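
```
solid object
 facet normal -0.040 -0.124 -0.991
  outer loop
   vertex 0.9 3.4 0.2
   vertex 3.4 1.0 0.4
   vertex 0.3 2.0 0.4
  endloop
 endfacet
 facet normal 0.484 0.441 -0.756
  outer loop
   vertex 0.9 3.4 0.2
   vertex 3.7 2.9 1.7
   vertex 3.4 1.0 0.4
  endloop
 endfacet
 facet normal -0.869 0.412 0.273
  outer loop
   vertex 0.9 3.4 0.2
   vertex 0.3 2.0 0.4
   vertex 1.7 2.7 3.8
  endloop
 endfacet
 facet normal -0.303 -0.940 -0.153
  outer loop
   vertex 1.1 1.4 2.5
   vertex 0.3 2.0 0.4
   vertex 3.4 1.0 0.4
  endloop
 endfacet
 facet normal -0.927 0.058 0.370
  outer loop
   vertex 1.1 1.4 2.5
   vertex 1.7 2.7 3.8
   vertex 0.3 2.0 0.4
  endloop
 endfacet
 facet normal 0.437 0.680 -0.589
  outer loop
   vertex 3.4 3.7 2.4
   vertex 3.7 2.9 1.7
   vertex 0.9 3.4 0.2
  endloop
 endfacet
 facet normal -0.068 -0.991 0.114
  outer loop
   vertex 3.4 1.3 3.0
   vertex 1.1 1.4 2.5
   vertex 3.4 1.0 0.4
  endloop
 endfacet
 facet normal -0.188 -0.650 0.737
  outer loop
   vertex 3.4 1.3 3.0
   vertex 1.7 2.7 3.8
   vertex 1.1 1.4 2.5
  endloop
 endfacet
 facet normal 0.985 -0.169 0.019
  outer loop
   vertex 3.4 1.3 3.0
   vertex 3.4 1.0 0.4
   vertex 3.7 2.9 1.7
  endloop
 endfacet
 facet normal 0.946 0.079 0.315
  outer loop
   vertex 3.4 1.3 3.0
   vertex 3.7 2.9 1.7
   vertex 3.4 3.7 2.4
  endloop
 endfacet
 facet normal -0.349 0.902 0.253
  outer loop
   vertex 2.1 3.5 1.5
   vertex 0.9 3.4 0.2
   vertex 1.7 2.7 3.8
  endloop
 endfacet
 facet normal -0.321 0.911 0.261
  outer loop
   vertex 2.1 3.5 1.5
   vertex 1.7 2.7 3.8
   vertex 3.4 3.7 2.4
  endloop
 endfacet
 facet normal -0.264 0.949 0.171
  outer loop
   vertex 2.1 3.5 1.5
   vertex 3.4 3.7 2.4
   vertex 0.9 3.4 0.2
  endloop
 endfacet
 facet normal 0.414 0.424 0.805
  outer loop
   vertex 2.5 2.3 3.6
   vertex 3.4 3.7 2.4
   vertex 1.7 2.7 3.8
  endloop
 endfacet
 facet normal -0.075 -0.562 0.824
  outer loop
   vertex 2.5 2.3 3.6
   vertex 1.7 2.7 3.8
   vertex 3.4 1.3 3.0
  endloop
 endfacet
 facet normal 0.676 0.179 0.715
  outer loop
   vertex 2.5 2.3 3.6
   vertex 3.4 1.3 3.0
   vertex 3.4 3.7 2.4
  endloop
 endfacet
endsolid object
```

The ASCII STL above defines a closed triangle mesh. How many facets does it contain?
16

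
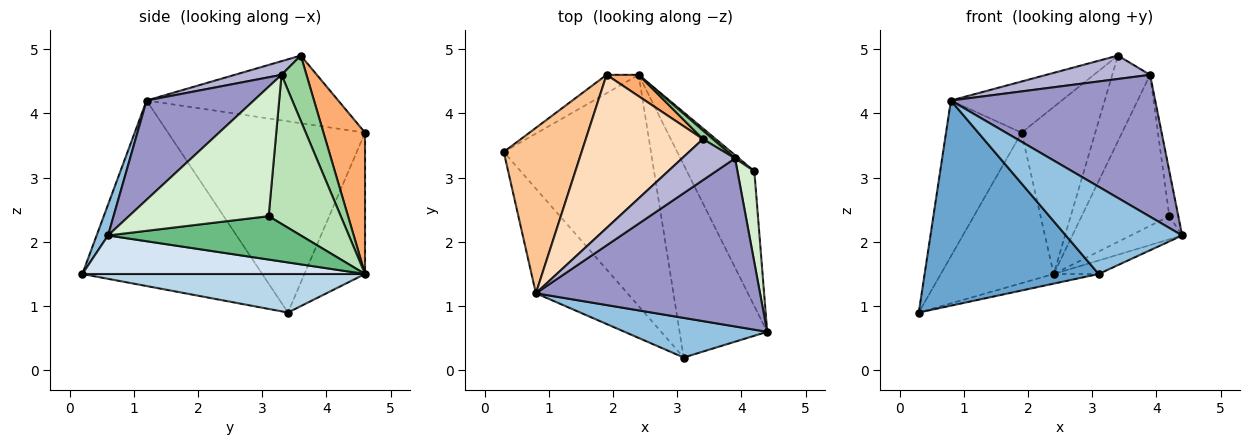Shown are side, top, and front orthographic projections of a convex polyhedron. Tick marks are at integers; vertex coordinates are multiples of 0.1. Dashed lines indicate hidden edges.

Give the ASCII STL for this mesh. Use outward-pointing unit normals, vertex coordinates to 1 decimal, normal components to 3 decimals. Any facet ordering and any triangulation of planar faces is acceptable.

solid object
 facet normal -0.677 -0.655 -0.334
  outer loop
   vertex 0.8 1.2 4.2
   vertex 0.3 3.4 0.9
   vertex 3.1 0.2 1.5
  endloop
 endfacet
 facet normal 0.089 -0.907 0.412
  outer loop
   vertex 0.8 1.2 4.2
   vertex 3.1 0.2 1.5
   vertex 4.4 0.6 2.1
  endloop
 endfacet
 facet normal 0.253 0.040 -0.967
  outer loop
   vertex 2.4 4.6 1.5
   vertex 3.1 0.2 1.5
   vertex 0.3 3.4 0.9
  endloop
 endfacet
 facet normal 0.402 0.064 -0.913
  outer loop
   vertex 2.4 4.6 1.5
   vertex 4.4 0.6 2.1
   vertex 3.1 0.2 1.5
  endloop
 endfacet
 facet normal -0.470 0.876 -0.107
  outer loop
   vertex 1.9 4.6 3.7
   vertex 2.4 4.6 1.5
   vertex 0.3 3.4 0.9
  endloop
 endfacet
 facet normal 0.488 0.866 0.111
  outer loop
   vertex 1.9 4.6 3.7
   vertex 3.4 3.6 4.9
   vertex 2.4 4.6 1.5
  endloop
 endfacet
 facet normal -0.873 0.335 0.355
  outer loop
   vertex 1.9 4.6 3.7
   vertex 0.3 3.4 0.9
   vertex 0.8 1.2 4.2
  endloop
 endfacet
 facet normal -0.480 0.278 0.832
  outer loop
   vertex 1.9 4.6 3.7
   vertex 0.8 1.2 4.2
   vertex 3.4 3.6 4.9
  endloop
 endfacet
 facet normal 0.535 0.143 -0.833
  outer loop
   vertex 4.2 3.1 2.4
   vertex 4.4 0.6 2.1
   vertex 2.4 4.6 1.5
  endloop
 endfacet
 facet normal 0.549 0.832 0.083
  outer loop
   vertex 3.9 3.3 4.6
   vertex 2.4 4.6 1.5
   vertex 3.4 3.6 4.9
  endloop
 endfacet
 facet normal 0.635 0.772 0.016
  outer loop
   vertex 3.9 3.3 4.6
   vertex 4.2 3.1 2.4
   vertex 2.4 4.6 1.5
  endloop
 endfacet
 facet normal 0.990 0.064 0.129
  outer loop
   vertex 3.9 3.3 4.6
   vertex 4.4 0.6 2.1
   vertex 4.2 3.1 2.4
  endloop
 endfacet
 facet normal 0.320 -0.611 0.724
  outer loop
   vertex 3.9 3.3 4.6
   vertex 0.8 1.2 4.2
   vertex 4.4 0.6 2.1
  endloop
 endfacet
 facet normal 0.218 -0.484 0.848
  outer loop
   vertex 3.9 3.3 4.6
   vertex 3.4 3.6 4.9
   vertex 0.8 1.2 4.2
  endloop
 endfacet
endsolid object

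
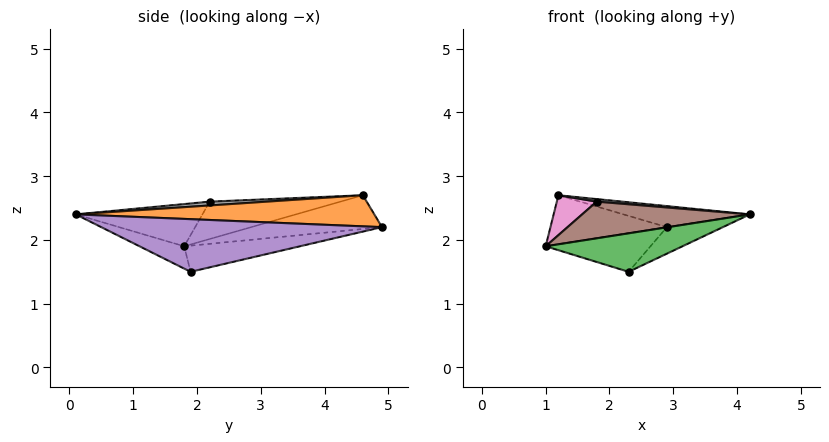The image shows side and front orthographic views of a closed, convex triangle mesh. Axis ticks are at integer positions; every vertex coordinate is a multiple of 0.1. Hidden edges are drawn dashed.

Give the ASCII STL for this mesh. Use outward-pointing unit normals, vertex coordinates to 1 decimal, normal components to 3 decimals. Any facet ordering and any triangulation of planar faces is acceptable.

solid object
 facet normal -0.316 0.281 -0.906
  outer loop
   vertex 1.2 4.6 2.7
   vertex 2.9 4.9 2.2
   vertex 1.0 1.8 1.9
  endloop
 endfacet
 facet normal 0.262 0.111 0.959
  outer loop
   vertex 1.2 4.6 2.7
   vertex 4.2 0.1 2.4
   vertex 2.9 4.9 2.2
  endloop
 endfacet
 facet normal -0.194 -0.595 -0.780
  outer loop
   vertex 2.3 1.9 1.5
   vertex 4.2 0.1 2.4
   vertex 1.0 1.8 1.9
  endloop
 endfacet
 facet normal -0.302 0.273 -0.913
  outer loop
   vertex 2.3 1.9 1.5
   vertex 1.0 1.8 1.9
   vertex 2.9 4.9 2.2
  endloop
 endfacet
 facet normal 0.502 0.100 -0.859
  outer loop
   vertex 2.3 1.9 1.5
   vertex 2.9 4.9 2.2
   vertex 4.2 0.1 2.4
  endloop
 endfacet
 facet normal -0.397 -0.525 0.753
  outer loop
   vertex 1.8 2.2 2.6
   vertex 1.0 1.8 1.9
   vertex 4.2 0.1 2.4
  endloop
 endfacet
 facet normal -0.595 -0.181 0.783
  outer loop
   vertex 1.8 2.2 2.6
   vertex 1.2 4.6 2.7
   vertex 1.0 1.8 1.9
  endloop
 endfacet
 facet normal 0.060 -0.027 0.998
  outer loop
   vertex 1.8 2.2 2.6
   vertex 4.2 0.1 2.4
   vertex 1.2 4.6 2.7
  endloop
 endfacet
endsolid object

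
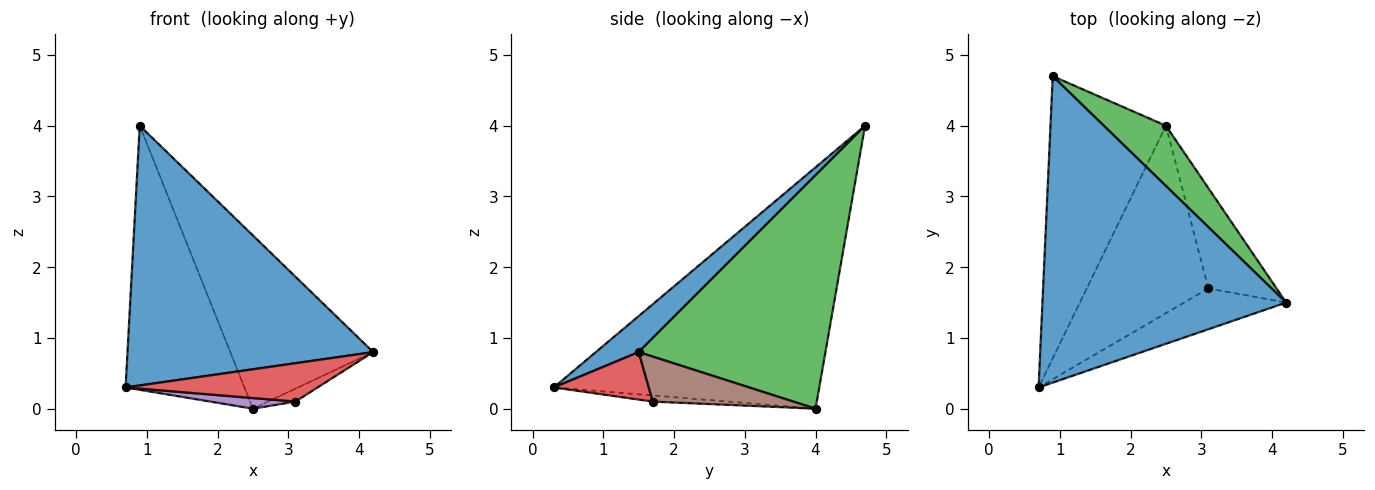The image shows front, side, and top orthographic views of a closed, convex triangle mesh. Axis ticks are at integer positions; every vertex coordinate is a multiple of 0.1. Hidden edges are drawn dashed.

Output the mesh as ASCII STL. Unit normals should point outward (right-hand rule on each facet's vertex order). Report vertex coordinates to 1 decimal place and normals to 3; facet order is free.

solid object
 facet normal 0.112 -0.643 0.758
  outer loop
   vertex 0.9 4.7 4.0
   vertex 0.7 0.3 0.3
   vertex 4.2 1.5 0.8
  endloop
 endfacet
 facet normal -0.836 0.374 -0.400
  outer loop
   vertex 2.5 4.0 0.0
   vertex 0.7 0.3 0.3
   vertex 0.9 4.7 4.0
  endloop
 endfacet
 facet normal 0.777 0.595 0.207
  outer loop
   vertex 2.5 4.0 0.0
   vertex 0.9 4.7 4.0
   vertex 4.2 1.5 0.8
  endloop
 endfacet
 facet normal 0.321 -0.649 -0.690
  outer loop
   vertex 3.1 1.7 0.1
   vertex 4.2 1.5 0.8
   vertex 0.7 0.3 0.3
  endloop
 endfacet
 facet normal -0.050 -0.056 -0.997
  outer loop
   vertex 3.1 1.7 0.1
   vertex 0.7 0.3 0.3
   vertex 2.5 4.0 0.0
  endloop
 endfacet
 facet normal 0.548 0.107 -0.830
  outer loop
   vertex 3.1 1.7 0.1
   vertex 2.5 4.0 0.0
   vertex 4.2 1.5 0.8
  endloop
 endfacet
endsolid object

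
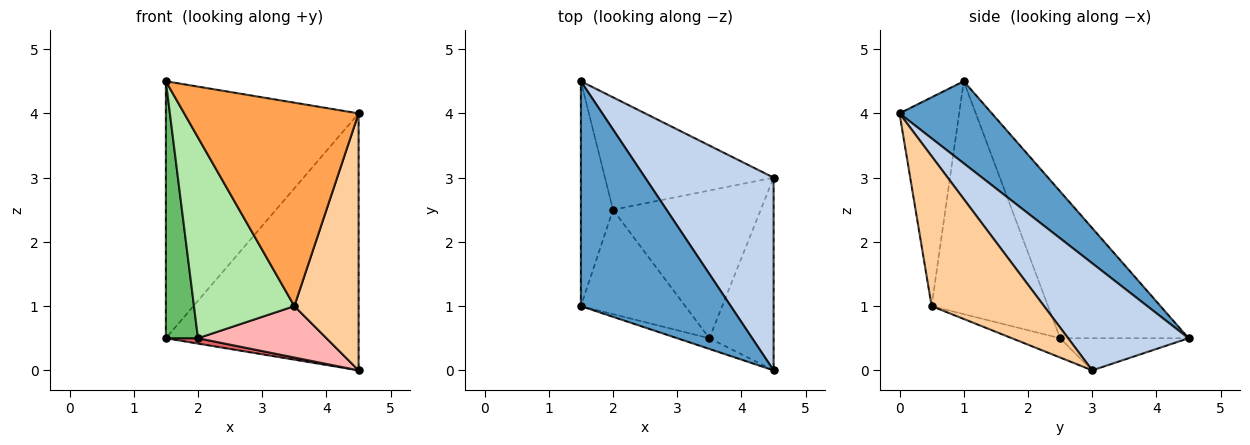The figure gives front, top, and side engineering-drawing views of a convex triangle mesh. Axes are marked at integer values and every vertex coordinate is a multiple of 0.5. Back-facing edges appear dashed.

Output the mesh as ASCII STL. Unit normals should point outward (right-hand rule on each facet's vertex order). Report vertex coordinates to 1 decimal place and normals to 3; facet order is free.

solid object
 facet normal 0.339 0.708 0.619
  outer loop
   vertex 1.5 4.5 0.5
   vertex 1.5 1.0 4.5
   vertex 4.5 0.0 4.0
  endloop
 endfacet
 facet normal 0.447 0.716 0.537
  outer loop
   vertex 4.5 3.0 0.0
   vertex 1.5 4.5 0.5
   vertex 4.5 0.0 4.0
  endloop
 endfacet
 facet normal -0.323 -0.945 -0.050
  outer loop
   vertex 3.5 0.5 1.0
   vertex 4.5 0.0 4.0
   vertex 1.5 1.0 4.5
  endloop
 endfacet
 facet normal 0.814 -0.465 -0.349
  outer loop
   vertex 3.5 0.5 1.0
   vertex 4.5 3.0 0.0
   vertex 4.5 0.0 4.0
  endloop
 endfacet
 facet normal -0.949 -0.237 -0.208
  outer loop
   vertex 2.0 2.5 0.5
   vertex 1.5 1.0 4.5
   vertex 1.5 4.5 0.5
  endloop
 endfacet
 facet normal -0.717 -0.618 -0.322
  outer loop
   vertex 2.0 2.5 0.5
   vertex 3.5 0.5 1.0
   vertex 1.5 1.0 4.5
  endloop
 endfacet
 facet normal -0.187 -0.047 -0.981
  outer loop
   vertex 2.0 2.5 0.5
   vertex 1.5 4.5 0.5
   vertex 4.5 3.0 0.0
  endloop
 endfacet
 facet normal -0.122 -0.326 -0.937
  outer loop
   vertex 2.0 2.5 0.5
   vertex 4.5 3.0 0.0
   vertex 3.5 0.5 1.0
  endloop
 endfacet
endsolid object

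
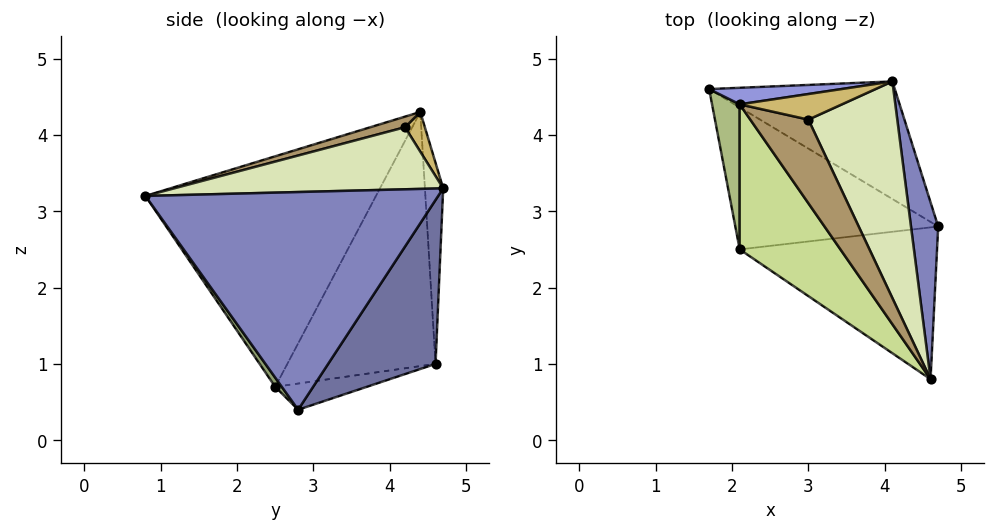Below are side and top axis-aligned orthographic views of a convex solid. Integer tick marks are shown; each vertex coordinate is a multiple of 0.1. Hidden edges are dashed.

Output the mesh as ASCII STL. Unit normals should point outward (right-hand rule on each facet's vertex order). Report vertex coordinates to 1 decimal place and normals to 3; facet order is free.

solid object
 facet normal 0.393 0.804 -0.445
  outer loop
   vertex 4.1 4.7 3.3
   vertex 4.7 2.8 0.4
   vertex 1.7 4.6 1.0
  endloop
 endfacet
 facet normal 0.985 0.123 0.123
  outer loop
   vertex 4.1 4.7 3.3
   vertex 4.6 0.8 3.2
   vertex 4.7 2.8 0.4
  endloop
 endfacet
 facet normal -0.112 0.991 0.074
  outer loop
   vertex 2.1 4.4 4.3
   vertex 4.1 4.7 3.3
   vertex 1.7 4.6 1.0
  endloop
 endfacet
 facet normal -0.127 0.117 -0.985
  outer loop
   vertex 2.1 2.5 0.7
   vertex 1.7 4.6 1.0
   vertex 4.7 2.8 0.4
  endloop
 endfacet
 facet normal 0.027 -0.814 -0.580
  outer loop
   vertex 2.1 2.5 0.7
   vertex 4.7 2.8 0.4
   vertex 4.6 0.8 3.2
  endloop
 endfacet
 facet normal -0.974 -0.201 0.106
  outer loop
   vertex 2.1 2.5 0.7
   vertex 2.1 4.4 4.3
   vertex 1.7 4.6 1.0
  endloop
 endfacet
 facet normal -0.730 -0.604 0.319
  outer loop
   vertex 2.1 2.5 0.7
   vertex 4.6 0.8 3.2
   vertex 2.1 4.4 4.3
  endloop
 endfacet
 facet normal 0.572 0.052 0.819
  outer loop
   vertex 3.0 4.2 4.1
   vertex 4.6 0.8 3.2
   vertex 4.1 4.7 3.3
  endloop
 endfacet
 facet normal 0.177 -0.173 0.969
  outer loop
   vertex 3.0 4.2 4.1
   vertex 2.1 4.4 4.3
   vertex 4.6 0.8 3.2
  endloop
 endfacet
 facet normal 0.297 0.571 0.765
  outer loop
   vertex 3.0 4.2 4.1
   vertex 4.1 4.7 3.3
   vertex 2.1 4.4 4.3
  endloop
 endfacet
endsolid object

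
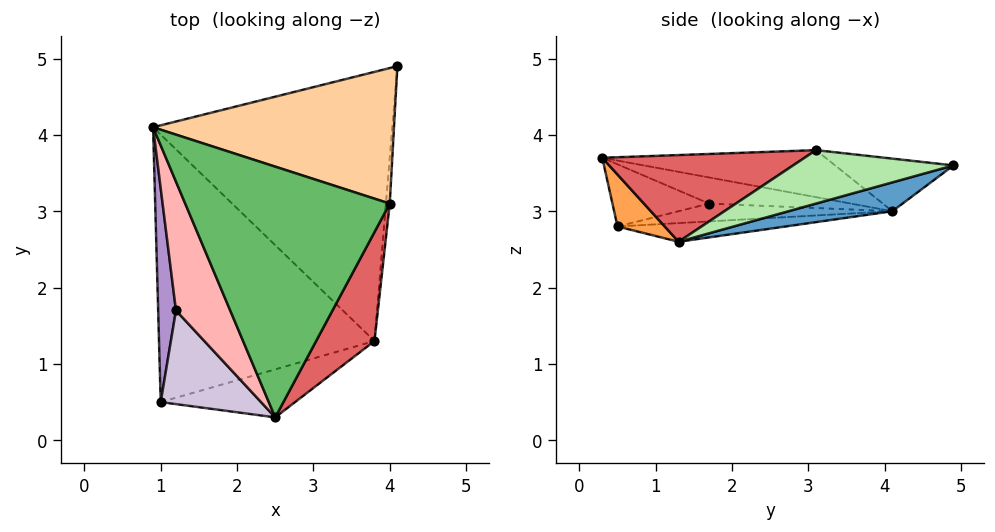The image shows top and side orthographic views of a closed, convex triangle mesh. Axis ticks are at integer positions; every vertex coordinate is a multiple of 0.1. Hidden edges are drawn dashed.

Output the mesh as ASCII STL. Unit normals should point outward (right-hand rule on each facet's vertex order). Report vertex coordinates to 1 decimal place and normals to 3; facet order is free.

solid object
 facet normal 0.116 0.257 -0.959
  outer loop
   vertex 3.8 1.3 2.6
   vertex 0.9 4.1 3.0
   vertex 4.1 4.9 3.6
  endloop
 endfacet
 facet normal -0.086 0.053 -0.995
  outer loop
   vertex 1.0 0.5 2.8
   vertex 0.9 4.1 3.0
   vertex 3.8 1.3 2.6
  endloop
 endfacet
 facet normal 0.200 -0.831 -0.519
  outer loop
   vertex 1.0 0.5 2.8
   vertex 3.8 1.3 2.6
   vertex 2.5 0.3 3.7
  endloop
 endfacet
 facet normal -0.212 0.120 0.970
  outer loop
   vertex 4.0 3.1 3.8
   vertex 4.1 4.9 3.6
   vertex 0.9 4.1 3.0
  endloop
 endfacet
 facet normal -0.223 0.085 0.971
  outer loop
   vertex 4.0 3.1 3.8
   vertex 0.9 4.1 3.0
   vertex 2.5 0.3 3.7
  endloop
 endfacet
 facet normal 0.995 -0.063 -0.071
  outer loop
   vertex 4.0 3.1 3.8
   vertex 3.8 1.3 2.6
   vertex 4.1 4.9 3.6
  endloop
 endfacet
 facet normal 0.752 -0.421 0.506
  outer loop
   vertex 4.0 3.1 3.8
   vertex 2.5 0.3 3.7
   vertex 3.8 1.3 2.6
  endloop
 endfacet
 facet normal -0.434 -0.017 0.901
  outer loop
   vertex 1.2 1.7 3.1
   vertex 2.5 0.3 3.7
   vertex 0.9 4.1 3.0
  endloop
 endfacet
 facet normal -0.706 -0.059 0.706
  outer loop
   vertex 1.2 1.7 3.1
   vertex 0.9 4.1 3.0
   vertex 1.0 0.5 2.8
  endloop
 endfacet
 facet normal -0.523 -0.124 0.844
  outer loop
   vertex 1.2 1.7 3.1
   vertex 1.0 0.5 2.8
   vertex 2.5 0.3 3.7
  endloop
 endfacet
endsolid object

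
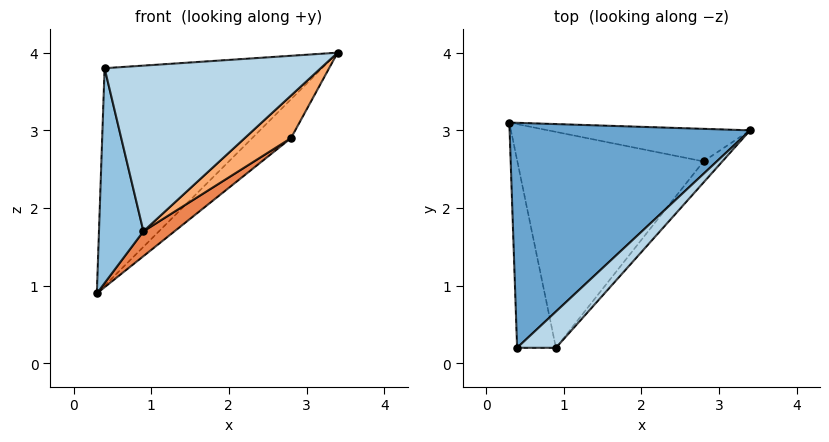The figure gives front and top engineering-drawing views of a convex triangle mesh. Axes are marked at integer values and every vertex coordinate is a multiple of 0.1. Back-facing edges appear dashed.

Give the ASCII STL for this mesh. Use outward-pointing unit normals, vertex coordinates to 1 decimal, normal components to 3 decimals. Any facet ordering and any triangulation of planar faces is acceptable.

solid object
 facet normal -0.572 0.570 0.590
  outer loop
   vertex 0.4 0.2 3.8
   vertex 3.4 3.0 4.0
   vertex 0.3 3.1 0.9
  endloop
 endfacet
 facet normal -0.940 -0.256 -0.224
  outer loop
   vertex 0.4 0.2 3.8
   vertex 0.3 3.1 0.9
   vertex 0.9 0.2 1.7
  endloop
 endfacet
 facet normal 0.668 -0.727 0.159
  outer loop
   vertex 0.4 0.2 3.8
   vertex 0.9 0.2 1.7
   vertex 3.4 3.0 4.0
  endloop
 endfacet
 facet normal 0.555 0.637 -0.535
  outer loop
   vertex 2.8 2.6 2.9
   vertex 0.3 3.1 0.9
   vertex 3.4 3.0 4.0
  endloop
 endfacet
 facet normal 0.611 -0.091 -0.786
  outer loop
   vertex 2.8 2.6 2.9
   vertex 0.9 0.2 1.7
   vertex 0.3 3.1 0.9
  endloop
 endfacet
 facet normal 0.816 -0.518 -0.257
  outer loop
   vertex 2.8 2.6 2.9
   vertex 3.4 3.0 4.0
   vertex 0.9 0.2 1.7
  endloop
 endfacet
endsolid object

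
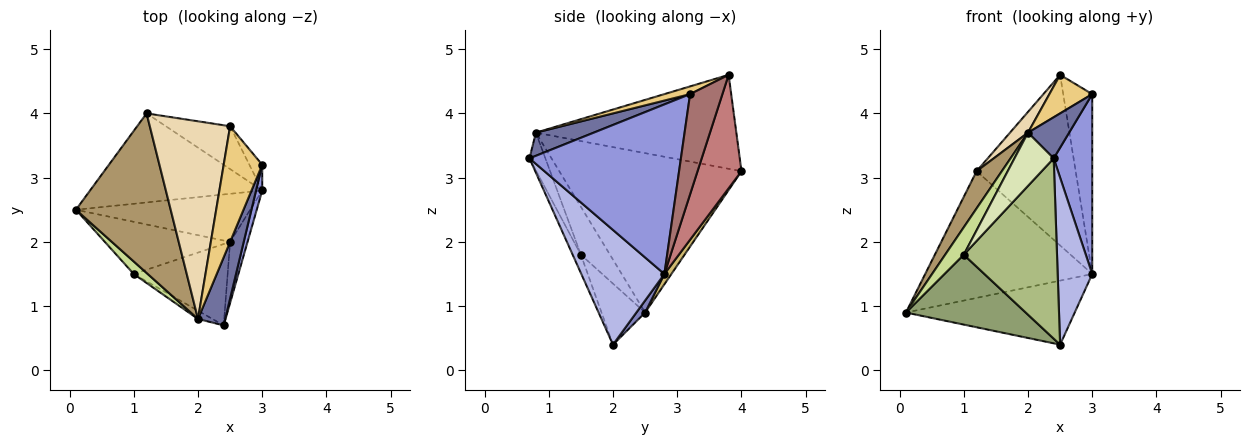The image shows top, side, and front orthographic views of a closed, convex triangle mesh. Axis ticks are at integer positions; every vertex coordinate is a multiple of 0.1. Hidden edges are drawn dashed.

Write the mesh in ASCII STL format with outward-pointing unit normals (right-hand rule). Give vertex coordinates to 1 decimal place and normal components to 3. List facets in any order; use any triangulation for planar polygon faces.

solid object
 facet normal 0.588 -0.418 0.692
  outer loop
   vertex 2.0 0.8 3.7
   vertex 2.4 0.7 3.3
   vertex 3.0 3.2 4.3
  endloop
 endfacet
 facet normal 0.041 0.799 -0.600
  outer loop
   vertex 3.0 2.8 1.5
   vertex 2.5 2.0 0.4
   vertex 0.1 2.5 0.9
  endloop
 endfacet
 facet normal 0.968 -0.247 0.035
  outer loop
   vertex 3.0 2.8 1.5
   vertex 3.0 3.2 4.3
   vertex 2.4 0.7 3.3
  endloop
 endfacet
 facet normal 0.914 -0.380 -0.139
  outer loop
   vertex 3.0 2.8 1.5
   vertex 2.4 0.7 3.3
   vertex 2.5 2.0 0.4
  endloop
 endfacet
 facet normal -0.280 -0.769 -0.575
  outer loop
   vertex 1.0 1.5 1.8
   vertex 0.1 2.5 0.9
   vertex 2.5 2.0 0.4
  endloop
 endfacet
 facet normal -0.080 -0.909 -0.410
  outer loop
   vertex 1.0 1.5 1.8
   vertex 2.5 2.0 0.4
   vertex 2.4 0.7 3.3
  endloop
 endfacet
 facet normal -0.819 -0.522 0.239
  outer loop
   vertex 1.0 1.5 1.8
   vertex 2.0 0.8 3.7
   vertex 0.1 2.5 0.9
  endloop
 endfacet
 facet normal -0.372 -0.917 -0.142
  outer loop
   vertex 1.0 1.5 1.8
   vertex 2.4 0.7 3.3
   vertex 2.0 0.8 3.7
  endloop
 endfacet
 facet normal -0.854 -0.118 0.507
  outer loop
   vertex 1.2 4.0 3.1
   vertex 0.1 2.5 0.9
   vertex 2.0 0.8 3.7
  endloop
 endfacet
 facet normal 0.034 0.818 -0.575
  outer loop
   vertex 1.2 4.0 3.1
   vertex 3.0 2.8 1.5
   vertex 0.1 2.5 0.9
  endloop
 endfacet
 facet normal 0.186 -0.311 0.932
  outer loop
   vertex 2.5 3.8 4.6
   vertex 2.0 0.8 3.7
   vertex 3.0 3.2 4.3
  endloop
 endfacet
 facet normal -0.758 -0.068 0.648
  outer loop
   vertex 2.5 3.8 4.6
   vertex 1.2 4.0 3.1
   vertex 2.0 0.8 3.7
  endloop
 endfacet
 facet normal 0.741 0.665 -0.095
  outer loop
   vertex 2.5 3.8 4.6
   vertex 3.0 3.2 4.3
   vertex 3.0 2.8 1.5
  endloop
 endfacet
 facet normal 0.395 0.891 -0.224
  outer loop
   vertex 2.5 3.8 4.6
   vertex 3.0 2.8 1.5
   vertex 1.2 4.0 3.1
  endloop
 endfacet
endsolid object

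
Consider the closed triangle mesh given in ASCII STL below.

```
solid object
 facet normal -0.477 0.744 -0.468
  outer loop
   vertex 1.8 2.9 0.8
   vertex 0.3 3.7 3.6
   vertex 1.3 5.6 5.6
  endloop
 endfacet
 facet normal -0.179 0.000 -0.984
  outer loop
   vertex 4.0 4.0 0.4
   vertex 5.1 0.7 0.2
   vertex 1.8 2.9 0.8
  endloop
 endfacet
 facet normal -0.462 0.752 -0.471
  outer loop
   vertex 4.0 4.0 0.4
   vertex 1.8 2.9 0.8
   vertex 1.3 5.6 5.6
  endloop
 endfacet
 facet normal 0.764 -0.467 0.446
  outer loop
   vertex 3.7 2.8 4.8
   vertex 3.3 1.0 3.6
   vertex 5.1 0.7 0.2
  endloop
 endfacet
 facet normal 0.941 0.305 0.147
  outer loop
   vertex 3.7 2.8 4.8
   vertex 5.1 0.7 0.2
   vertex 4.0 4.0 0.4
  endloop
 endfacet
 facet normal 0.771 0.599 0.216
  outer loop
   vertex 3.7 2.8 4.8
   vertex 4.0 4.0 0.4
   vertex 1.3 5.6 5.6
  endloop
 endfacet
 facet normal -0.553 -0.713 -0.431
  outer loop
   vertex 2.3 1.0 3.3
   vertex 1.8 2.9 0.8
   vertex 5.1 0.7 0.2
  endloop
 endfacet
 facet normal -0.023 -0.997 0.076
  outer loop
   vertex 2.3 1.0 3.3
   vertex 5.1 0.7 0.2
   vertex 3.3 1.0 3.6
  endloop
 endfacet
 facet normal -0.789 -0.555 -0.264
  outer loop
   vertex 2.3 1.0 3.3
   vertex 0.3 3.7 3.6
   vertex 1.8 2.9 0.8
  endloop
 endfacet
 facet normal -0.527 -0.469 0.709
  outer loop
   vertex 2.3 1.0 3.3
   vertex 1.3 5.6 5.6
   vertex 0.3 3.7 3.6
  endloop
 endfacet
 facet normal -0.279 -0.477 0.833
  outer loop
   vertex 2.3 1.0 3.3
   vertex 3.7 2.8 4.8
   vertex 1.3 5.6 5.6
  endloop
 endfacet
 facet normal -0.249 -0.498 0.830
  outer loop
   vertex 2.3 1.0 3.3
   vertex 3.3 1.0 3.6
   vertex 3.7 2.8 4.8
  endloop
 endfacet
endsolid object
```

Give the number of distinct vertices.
8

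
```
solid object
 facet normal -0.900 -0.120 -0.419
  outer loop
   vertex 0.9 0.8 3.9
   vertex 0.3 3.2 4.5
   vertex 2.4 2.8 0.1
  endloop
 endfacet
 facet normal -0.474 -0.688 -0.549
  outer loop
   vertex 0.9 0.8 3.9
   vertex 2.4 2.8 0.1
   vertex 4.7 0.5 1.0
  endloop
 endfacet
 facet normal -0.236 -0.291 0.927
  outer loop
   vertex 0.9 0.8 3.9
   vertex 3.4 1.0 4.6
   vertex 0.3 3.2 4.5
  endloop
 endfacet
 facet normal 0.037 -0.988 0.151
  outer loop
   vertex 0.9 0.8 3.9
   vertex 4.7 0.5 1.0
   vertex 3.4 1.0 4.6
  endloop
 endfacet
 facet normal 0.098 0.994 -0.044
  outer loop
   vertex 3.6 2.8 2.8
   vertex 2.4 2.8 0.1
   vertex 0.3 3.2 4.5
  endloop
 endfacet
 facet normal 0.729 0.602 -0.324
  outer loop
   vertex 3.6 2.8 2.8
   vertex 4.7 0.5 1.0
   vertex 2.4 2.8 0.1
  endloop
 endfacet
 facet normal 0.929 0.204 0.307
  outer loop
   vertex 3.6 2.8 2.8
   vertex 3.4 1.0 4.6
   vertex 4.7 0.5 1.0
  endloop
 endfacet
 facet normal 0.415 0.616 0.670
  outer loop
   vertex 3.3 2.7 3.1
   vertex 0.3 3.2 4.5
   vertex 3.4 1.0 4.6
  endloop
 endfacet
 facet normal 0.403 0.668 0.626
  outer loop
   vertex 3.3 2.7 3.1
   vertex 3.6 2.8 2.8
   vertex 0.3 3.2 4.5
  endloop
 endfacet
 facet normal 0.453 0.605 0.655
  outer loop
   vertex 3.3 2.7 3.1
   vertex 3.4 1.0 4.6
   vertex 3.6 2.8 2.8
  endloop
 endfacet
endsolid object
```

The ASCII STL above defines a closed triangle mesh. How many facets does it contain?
10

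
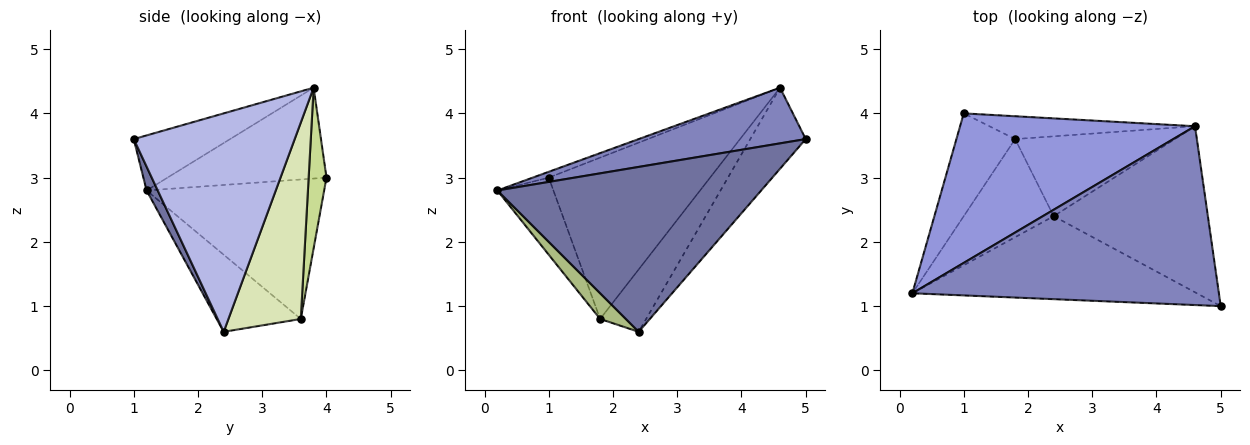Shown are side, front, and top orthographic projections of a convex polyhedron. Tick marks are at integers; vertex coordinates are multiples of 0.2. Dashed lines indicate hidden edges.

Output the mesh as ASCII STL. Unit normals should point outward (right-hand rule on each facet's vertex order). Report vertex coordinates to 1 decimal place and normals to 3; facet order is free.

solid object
 facet normal 0.038 -0.893 -0.449
  outer loop
   vertex 2.4 2.4 0.6
   vertex 5.0 1.0 3.6
   vertex 0.2 1.2 2.8
  endloop
 endfacet
 facet normal -0.169 -0.293 0.941
  outer loop
   vertex 4.6 3.8 4.4
   vertex 0.2 1.2 2.8
   vertex 5.0 1.0 3.6
  endloop
 endfacet
 facet normal -0.360 0.036 0.932
  outer loop
   vertex 4.6 3.8 4.4
   vertex 1.0 4.0 3.0
   vertex 0.2 1.2 2.8
  endloop
 endfacet
 facet normal 0.786 0.271 -0.555
  outer loop
   vertex 4.6 3.8 4.4
   vertex 5.0 1.0 3.6
   vertex 2.4 2.4 0.6
  endloop
 endfacet
 facet normal -0.885 0.279 -0.373
  outer loop
   vertex 1.8 3.6 0.8
   vertex 0.2 1.2 2.8
   vertex 1.0 4.0 3.0
  endloop
 endfacet
 facet normal -0.638 -0.195 -0.745
  outer loop
   vertex 1.8 3.6 0.8
   vertex 2.4 2.4 0.6
   vertex 0.2 1.2 2.8
  endloop
 endfacet
 facet normal 0.109 0.984 -0.139
  outer loop
   vertex 1.8 3.6 0.8
   vertex 1.0 4.0 3.0
   vertex 4.6 3.8 4.4
  endloop
 endfacet
 facet normal 0.696 0.442 -0.566
  outer loop
   vertex 1.8 3.6 0.8
   vertex 4.6 3.8 4.4
   vertex 2.4 2.4 0.6
  endloop
 endfacet
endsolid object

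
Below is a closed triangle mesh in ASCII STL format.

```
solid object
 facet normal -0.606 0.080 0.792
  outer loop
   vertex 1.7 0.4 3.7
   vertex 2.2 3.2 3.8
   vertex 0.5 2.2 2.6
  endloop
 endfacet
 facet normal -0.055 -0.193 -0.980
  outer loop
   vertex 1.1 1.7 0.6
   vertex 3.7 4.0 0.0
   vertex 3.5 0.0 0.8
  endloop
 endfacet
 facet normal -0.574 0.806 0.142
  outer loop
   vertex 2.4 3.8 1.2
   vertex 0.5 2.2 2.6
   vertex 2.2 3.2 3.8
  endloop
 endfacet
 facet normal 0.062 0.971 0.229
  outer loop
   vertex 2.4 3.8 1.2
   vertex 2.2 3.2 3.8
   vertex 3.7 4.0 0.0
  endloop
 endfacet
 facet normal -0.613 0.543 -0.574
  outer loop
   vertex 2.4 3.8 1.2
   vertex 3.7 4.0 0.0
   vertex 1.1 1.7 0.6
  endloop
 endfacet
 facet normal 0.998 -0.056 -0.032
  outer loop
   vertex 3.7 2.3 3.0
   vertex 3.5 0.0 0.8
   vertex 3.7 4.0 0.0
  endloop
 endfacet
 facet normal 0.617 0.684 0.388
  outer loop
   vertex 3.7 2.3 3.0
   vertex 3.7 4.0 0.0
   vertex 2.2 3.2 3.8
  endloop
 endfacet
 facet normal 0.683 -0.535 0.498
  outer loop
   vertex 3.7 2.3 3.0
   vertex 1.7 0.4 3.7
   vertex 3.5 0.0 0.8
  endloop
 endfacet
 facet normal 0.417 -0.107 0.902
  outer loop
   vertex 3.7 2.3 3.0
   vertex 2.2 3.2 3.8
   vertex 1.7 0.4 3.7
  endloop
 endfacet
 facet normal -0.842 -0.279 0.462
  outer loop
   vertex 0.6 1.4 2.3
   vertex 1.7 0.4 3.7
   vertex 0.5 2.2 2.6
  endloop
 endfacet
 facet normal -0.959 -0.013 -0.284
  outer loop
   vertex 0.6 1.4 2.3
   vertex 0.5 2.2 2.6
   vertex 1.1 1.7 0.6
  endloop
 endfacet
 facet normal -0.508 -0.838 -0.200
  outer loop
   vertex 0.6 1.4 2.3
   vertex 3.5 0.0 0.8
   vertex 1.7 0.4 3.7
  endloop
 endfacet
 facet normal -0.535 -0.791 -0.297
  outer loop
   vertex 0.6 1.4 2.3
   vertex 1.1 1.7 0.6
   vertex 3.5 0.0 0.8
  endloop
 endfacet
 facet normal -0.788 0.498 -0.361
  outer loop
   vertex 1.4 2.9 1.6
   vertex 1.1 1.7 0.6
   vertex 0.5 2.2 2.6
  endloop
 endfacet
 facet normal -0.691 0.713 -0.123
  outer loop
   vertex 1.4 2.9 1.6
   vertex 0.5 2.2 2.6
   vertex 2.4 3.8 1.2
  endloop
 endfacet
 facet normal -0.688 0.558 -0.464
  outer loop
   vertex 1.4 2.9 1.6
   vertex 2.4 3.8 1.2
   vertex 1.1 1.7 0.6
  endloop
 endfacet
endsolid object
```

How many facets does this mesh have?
16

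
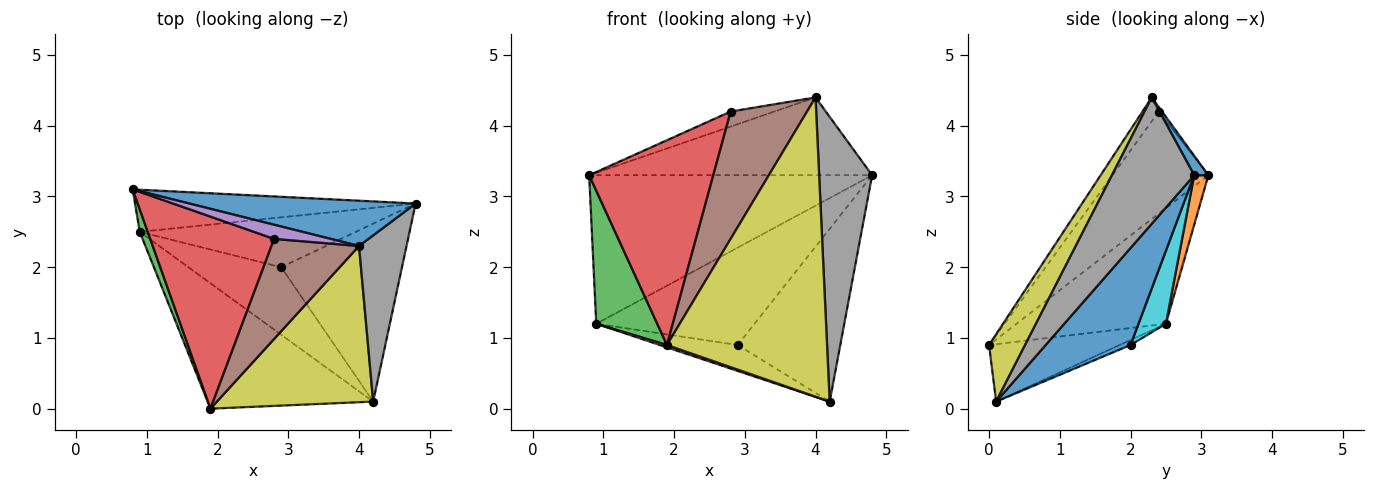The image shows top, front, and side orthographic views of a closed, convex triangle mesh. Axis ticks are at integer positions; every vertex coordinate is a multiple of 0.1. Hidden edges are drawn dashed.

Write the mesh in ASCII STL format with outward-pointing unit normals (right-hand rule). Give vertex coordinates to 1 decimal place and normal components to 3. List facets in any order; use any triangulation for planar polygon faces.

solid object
 facet normal 0.043 0.864 0.502
  outer loop
   vertex 4.0 2.3 4.4
   vertex 4.8 2.9 3.3
   vertex 0.8 3.1 3.3
  endloop
 endfacet
 facet normal 0.048 0.961 -0.272
  outer loop
   vertex 0.9 2.5 1.2
   vertex 0.8 3.1 3.3
   vertex 4.8 2.9 3.3
  endloop
 endfacet
 facet normal -0.924 -0.377 0.064
  outer loop
   vertex 0.9 2.5 1.2
   vertex 1.9 0.0 0.9
   vertex 0.8 3.1 3.3
  endloop
 endfacet
 facet normal -0.491 -0.636 0.596
  outer loop
   vertex 2.8 2.4 4.2
   vertex 0.8 3.1 3.3
   vertex 1.9 0.0 0.9
  endloop
 endfacet
 facet normal -0.053 0.727 0.684
  outer loop
   vertex 2.8 2.4 4.2
   vertex 4.0 2.3 4.4
   vertex 0.8 3.1 3.3
  endloop
 endfacet
 facet normal -0.166 -0.775 0.609
  outer loop
   vertex 2.8 2.4 4.2
   vertex 1.9 0.0 0.9
   vertex 4.0 2.3 4.4
  endloop
 endfacet
 facet normal -0.328 -0.018 -0.945
  outer loop
   vertex 4.2 0.1 0.1
   vertex 1.9 0.0 0.9
   vertex 0.9 2.5 1.2
  endloop
 endfacet
 facet normal 0.802 -0.516 0.301
  outer loop
   vertex 4.2 0.1 0.1
   vertex 4.8 2.9 3.3
   vertex 4.0 2.3 4.4
  endloop
 endfacet
 facet normal 0.196 -0.869 0.454
  outer loop
   vertex 4.2 0.1 0.1
   vertex 4.0 2.3 4.4
   vertex 1.9 0.0 0.9
  endloop
 endfacet
 facet normal 0.152 0.880 -0.450
  outer loop
   vertex 2.9 2.0 0.9
   vertex 0.9 2.5 1.2
   vertex 4.8 2.9 3.3
  endloop
 endfacet
 facet normal 0.499 0.603 -0.622
  outer loop
   vertex 2.9 2.0 0.9
   vertex 4.8 2.9 3.3
   vertex 4.2 0.1 0.1
  endloop
 endfacet
 facet normal -0.050 0.358 -0.932
  outer loop
   vertex 2.9 2.0 0.9
   vertex 4.2 0.1 0.1
   vertex 0.9 2.5 1.2
  endloop
 endfacet
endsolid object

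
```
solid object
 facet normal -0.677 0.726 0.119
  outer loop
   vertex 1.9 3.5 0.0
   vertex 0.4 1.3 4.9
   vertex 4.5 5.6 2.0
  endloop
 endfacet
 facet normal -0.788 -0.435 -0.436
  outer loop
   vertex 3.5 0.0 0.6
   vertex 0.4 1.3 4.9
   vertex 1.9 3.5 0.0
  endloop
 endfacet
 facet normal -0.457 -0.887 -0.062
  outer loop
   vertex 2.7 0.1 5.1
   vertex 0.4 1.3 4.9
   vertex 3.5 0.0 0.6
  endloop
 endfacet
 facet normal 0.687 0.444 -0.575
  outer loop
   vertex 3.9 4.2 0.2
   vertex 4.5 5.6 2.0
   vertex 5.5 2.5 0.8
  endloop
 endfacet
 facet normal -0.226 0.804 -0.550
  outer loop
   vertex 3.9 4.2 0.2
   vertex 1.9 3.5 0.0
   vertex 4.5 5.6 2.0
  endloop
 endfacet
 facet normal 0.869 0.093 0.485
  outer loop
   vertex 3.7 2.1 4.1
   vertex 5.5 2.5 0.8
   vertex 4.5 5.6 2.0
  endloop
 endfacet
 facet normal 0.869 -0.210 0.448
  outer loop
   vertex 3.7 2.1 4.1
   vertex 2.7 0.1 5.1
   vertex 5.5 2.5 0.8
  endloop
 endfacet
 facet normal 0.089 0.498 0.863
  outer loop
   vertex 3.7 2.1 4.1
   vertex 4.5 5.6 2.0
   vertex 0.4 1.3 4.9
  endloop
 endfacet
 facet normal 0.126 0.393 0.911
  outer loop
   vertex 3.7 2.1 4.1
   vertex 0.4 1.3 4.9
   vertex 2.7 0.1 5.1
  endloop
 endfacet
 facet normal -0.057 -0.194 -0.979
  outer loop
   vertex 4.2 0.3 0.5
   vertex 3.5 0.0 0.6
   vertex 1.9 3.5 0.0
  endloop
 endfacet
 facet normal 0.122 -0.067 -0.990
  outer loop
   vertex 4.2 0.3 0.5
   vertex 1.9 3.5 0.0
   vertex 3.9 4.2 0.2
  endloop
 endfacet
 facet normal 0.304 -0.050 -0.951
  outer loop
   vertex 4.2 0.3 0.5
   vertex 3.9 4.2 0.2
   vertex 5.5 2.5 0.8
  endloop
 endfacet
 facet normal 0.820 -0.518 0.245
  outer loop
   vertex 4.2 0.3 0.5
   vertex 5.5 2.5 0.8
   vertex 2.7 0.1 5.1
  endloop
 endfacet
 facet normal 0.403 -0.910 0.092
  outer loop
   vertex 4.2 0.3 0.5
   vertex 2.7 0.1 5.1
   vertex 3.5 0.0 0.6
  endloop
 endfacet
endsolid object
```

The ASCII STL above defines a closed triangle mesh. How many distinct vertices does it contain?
9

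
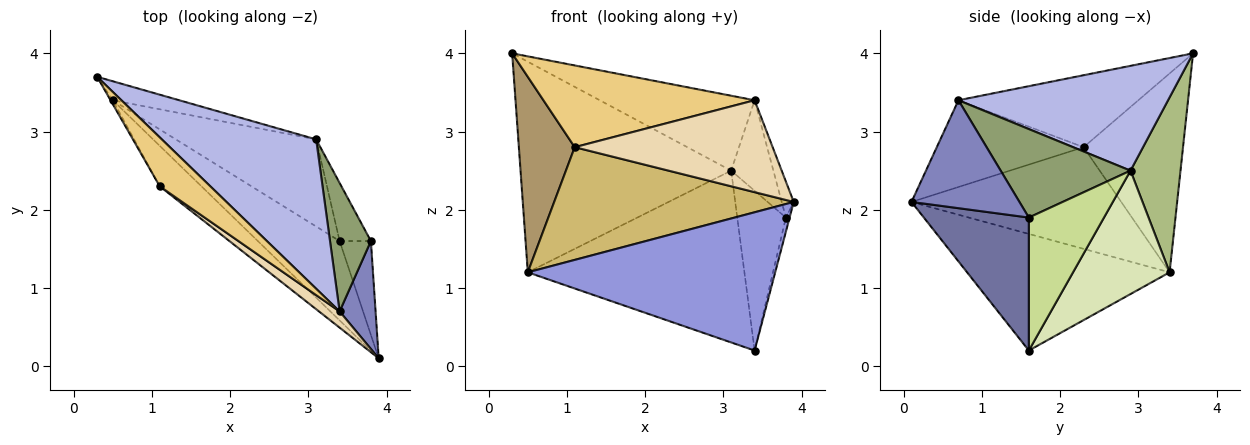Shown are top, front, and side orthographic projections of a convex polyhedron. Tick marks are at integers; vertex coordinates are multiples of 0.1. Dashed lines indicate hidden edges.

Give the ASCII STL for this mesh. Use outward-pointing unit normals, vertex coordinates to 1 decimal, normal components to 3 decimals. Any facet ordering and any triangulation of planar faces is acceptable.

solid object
 facet normal 0.973 0.034 -0.229
  outer loop
   vertex 3.8 1.6 1.9
   vertex 3.9 0.1 2.1
   vertex 3.4 1.6 0.2
  endloop
 endfacet
 facet normal 0.943 0.105 0.314
  outer loop
   vertex 3.4 0.7 3.4
   vertex 3.9 0.1 2.1
   vertex 3.8 1.6 1.9
  endloop
 endfacet
 facet normal -0.579 -0.707 -0.406
  outer loop
   vertex 0.5 3.4 1.2
   vertex 3.4 1.6 0.2
   vertex 3.9 0.1 2.1
  endloop
 endfacet
 facet normal 0.519 0.383 0.764
  outer loop
   vertex 3.1 2.9 2.5
   vertex 0.3 3.7 4.0
   vertex 3.4 0.7 3.4
  endloop
 endfacet
 facet normal 0.871 0.283 0.402
  outer loop
   vertex 3.1 2.9 2.5
   vertex 3.4 0.7 3.4
   vertex 3.8 1.6 1.9
  endloop
 endfacet
 facet normal 0.230 0.969 -0.087
  outer loop
   vertex 3.1 2.9 2.5
   vertex 0.5 3.4 1.2
   vertex 0.3 3.7 4.0
  endloop
 endfacet
 facet normal 0.824 0.533 -0.194
  outer loop
   vertex 3.1 2.9 2.5
   vertex 3.8 1.6 1.9
   vertex 3.4 1.6 0.2
  endloop
 endfacet
 facet normal 0.370 0.829 -0.420
  outer loop
   vertex 3.1 2.9 2.5
   vertex 3.4 1.6 0.2
   vertex 0.5 3.4 1.2
  endloop
 endfacet
 facet normal -0.872 -0.490 -0.010
  outer loop
   vertex 1.1 2.3 2.8
   vertex 0.3 3.7 4.0
   vertex 0.5 3.4 1.2
  endloop
 endfacet
 facet normal -0.636 -0.726 -0.261
  outer loop
   vertex 1.1 2.3 2.8
   vertex 0.5 3.4 1.2
   vertex 3.9 0.1 2.1
  endloop
 endfacet
 facet normal -0.590 -0.693 0.415
  outer loop
   vertex 1.1 2.3 2.8
   vertex 3.4 0.7 3.4
   vertex 0.3 3.7 4.0
  endloop
 endfacet
 facet normal -0.590 -0.795 0.140
  outer loop
   vertex 1.1 2.3 2.8
   vertex 3.9 0.1 2.1
   vertex 3.4 0.7 3.4
  endloop
 endfacet
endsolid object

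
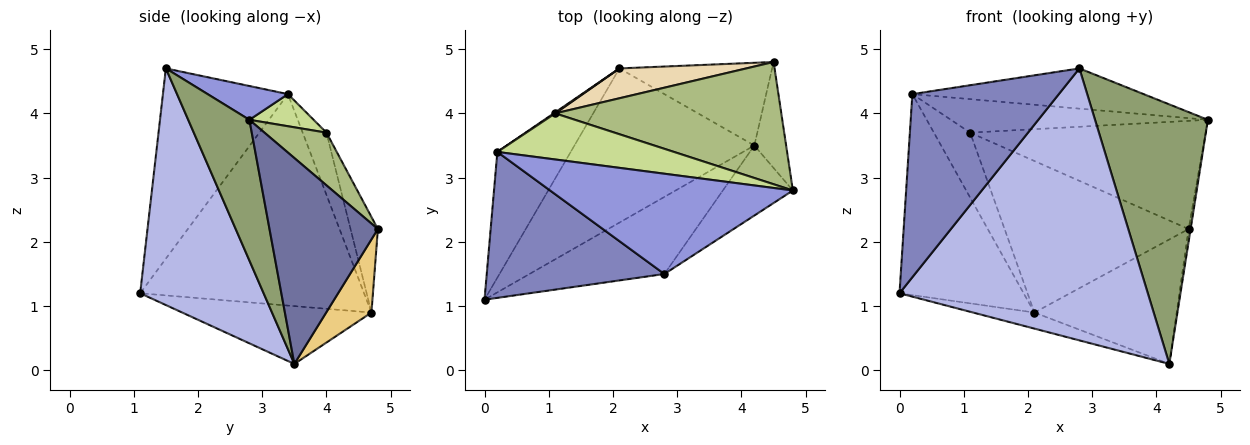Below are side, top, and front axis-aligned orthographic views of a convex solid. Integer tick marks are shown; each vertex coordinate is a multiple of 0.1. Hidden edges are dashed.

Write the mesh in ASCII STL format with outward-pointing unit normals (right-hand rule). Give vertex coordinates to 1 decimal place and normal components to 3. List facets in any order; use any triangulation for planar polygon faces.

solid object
 facet normal 0.988 0.018 -0.153
  outer loop
   vertex 4.2 3.5 0.1
   vertex 4.5 4.8 2.2
   vertex 4.8 2.8 3.9
  endloop
 endfacet
 facet normal -0.555 -0.650 0.518
  outer loop
   vertex 2.8 1.5 4.7
   vertex 0.2 3.4 4.3
   vertex 0.0 1.1 1.2
  endloop
 endfacet
 facet normal 0.128 0.369 0.920
  outer loop
   vertex 2.8 1.5 4.7
   vertex 4.8 2.8 3.9
   vertex 0.2 3.4 4.3
  endloop
 endfacet
 facet normal 0.432 -0.868 -0.246
  outer loop
   vertex 2.8 1.5 4.7
   vertex 0.0 1.1 1.2
   vertex 4.2 3.5 0.1
  endloop
 endfacet
 facet normal 0.464 -0.855 -0.231
  outer loop
   vertex 2.8 1.5 4.7
   vertex 4.2 3.5 0.1
   vertex 4.8 2.8 3.9
  endloop
 endfacet
 facet normal 0.172 0.653 0.738
  outer loop
   vertex 1.1 4.0 3.7
   vertex 4.8 2.8 3.9
   vertex 4.5 4.8 2.2
  endloop
 endfacet
 facet normal 0.145 0.582 0.800
  outer loop
   vertex 1.1 4.0 3.7
   vertex 0.2 3.4 4.3
   vertex 4.8 2.8 3.9
  endloop
 endfacet
 facet normal -0.837 0.464 -0.290
  outer loop
   vertex 2.1 4.7 0.9
   vertex 0.0 1.1 1.2
   vertex 0.2 3.4 4.3
  endloop
 endfacet
 facet normal -0.549 0.836 0.013
  outer loop
   vertex 2.1 4.7 0.9
   vertex 0.2 3.4 4.3
   vertex 1.1 4.0 3.7
  endloop
 endfacet
 facet normal -0.305 0.099 -0.947
  outer loop
   vertex 2.1 4.7 0.9
   vertex 4.2 3.5 0.1
   vertex 0.0 1.1 1.2
  endloop
 endfacet
 facet normal 0.256 0.805 -0.535
  outer loop
   vertex 2.1 4.7 0.9
   vertex 4.5 4.8 2.2
   vertex 4.2 3.5 0.1
  endloop
 endfacet
 facet normal -0.144 0.971 0.191
  outer loop
   vertex 2.1 4.7 0.9
   vertex 1.1 4.0 3.7
   vertex 4.5 4.8 2.2
  endloop
 endfacet
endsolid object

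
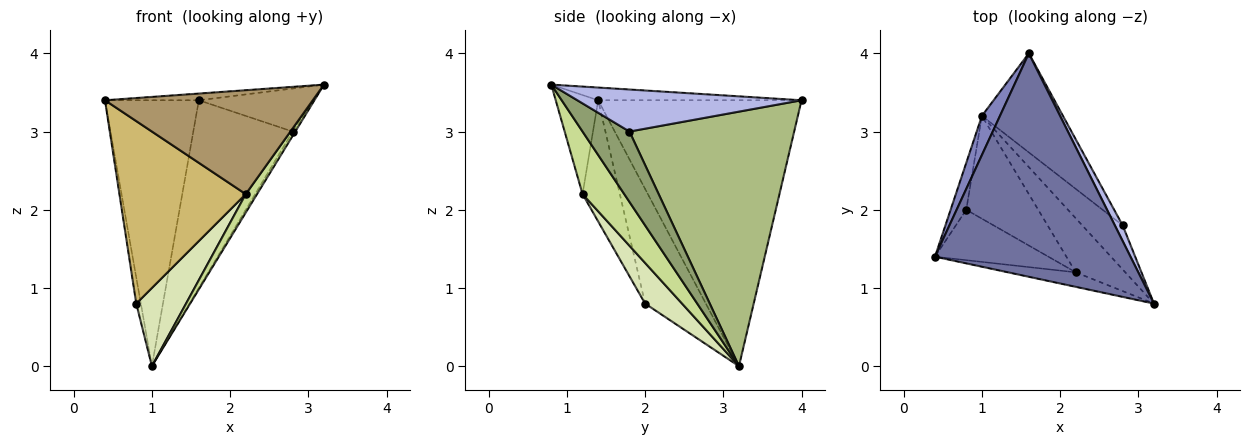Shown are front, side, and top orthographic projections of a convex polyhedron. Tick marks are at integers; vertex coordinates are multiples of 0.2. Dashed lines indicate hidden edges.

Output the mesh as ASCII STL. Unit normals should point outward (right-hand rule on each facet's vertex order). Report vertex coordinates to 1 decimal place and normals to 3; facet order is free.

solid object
 facet normal -0.065 0.030 0.997
  outer loop
   vertex 1.6 4.0 3.4
   vertex 0.4 1.4 3.4
   vertex 3.2 0.8 3.6
  endloop
 endfacet
 facet normal -0.906 0.418 0.062
  outer loop
   vertex 1.0 3.2 0.0
   vertex 0.4 1.4 3.4
   vertex 1.6 4.0 3.4
  endloop
 endfacet
 facet normal -0.988 0.075 -0.135
  outer loop
   vertex 0.8 2.0 0.8
   vertex 0.4 1.4 3.4
   vertex 1.0 3.2 0.0
  endloop
 endfacet
 facet normal 0.878 0.449 0.163
  outer loop
   vertex 2.8 1.8 3.0
   vertex 1.6 4.0 3.4
   vertex 3.2 0.8 3.6
  endloop
 endfacet
 facet normal 0.866 0.048 -0.497
  outer loop
   vertex 2.8 1.8 3.0
   vertex 3.2 0.8 3.6
   vertex 1.0 3.2 0.0
  endloop
 endfacet
 facet normal 0.826 0.498 -0.263
  outer loop
   vertex 2.8 1.8 3.0
   vertex 1.0 3.2 0.0
   vertex 1.6 4.0 3.4
  endloop
 endfacet
 facet normal 0.767 -0.208 -0.607
  outer loop
   vertex 2.2 1.2 2.2
   vertex 1.0 3.2 0.0
   vertex 3.2 0.8 3.6
  endloop
 endfacet
 facet normal 0.410 -0.552 -0.726
  outer loop
   vertex 2.2 1.2 2.2
   vertex 0.8 2.0 0.8
   vertex 1.0 3.2 0.0
  endloop
 endfacet
 facet normal -0.198 -0.971 -0.136
  outer loop
   vertex 2.2 1.2 2.2
   vertex 3.2 0.8 3.6
   vertex 0.4 1.4 3.4
  endloop
 endfacet
 facet normal -0.274 -0.927 -0.256
  outer loop
   vertex 2.2 1.2 2.2
   vertex 0.4 1.4 3.4
   vertex 0.8 2.0 0.8
  endloop
 endfacet
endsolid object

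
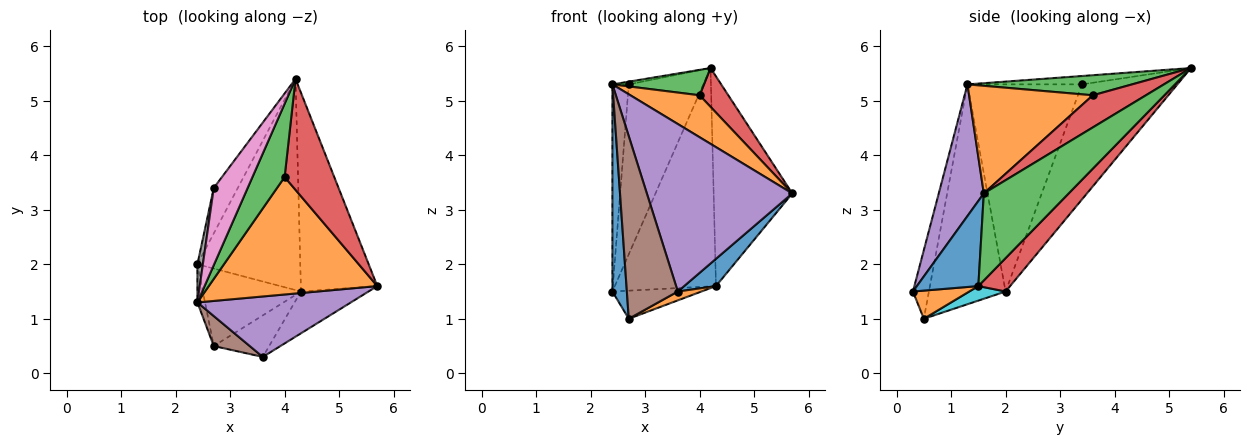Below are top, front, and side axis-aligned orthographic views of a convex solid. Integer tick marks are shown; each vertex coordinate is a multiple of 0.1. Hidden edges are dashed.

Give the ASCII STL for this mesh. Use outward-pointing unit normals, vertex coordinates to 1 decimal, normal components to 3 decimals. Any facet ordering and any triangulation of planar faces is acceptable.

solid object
 facet normal -0.982 -0.185 -0.034
  outer loop
   vertex 2.4 2.0 1.5
   vertex 2.7 0.5 1.0
   vertex 2.4 1.3 5.3
  endloop
 endfacet
 facet normal 0.515 -0.288 0.807
  outer loop
   vertex 4.0 3.6 5.1
   vertex 2.4 1.3 5.3
   vertex 5.7 1.6 3.3
  endloop
 endfacet
 facet normal 0.508 -0.282 0.814
  outer loop
   vertex 4.0 3.6 5.1
   vertex 4.2 5.4 5.6
   vertex 2.4 1.3 5.3
  endloop
 endfacet
 facet normal 0.521 -0.282 0.805
  outer loop
   vertex 4.0 3.6 5.1
   vertex 5.7 1.6 3.3
   vertex 4.2 5.4 5.6
  endloop
 endfacet
 facet normal 0.280 -0.903 0.326
  outer loop
   vertex 3.6 0.3 1.5
   vertex 5.7 1.6 3.3
   vertex 2.4 1.3 5.3
  endloop
 endfacet
 facet normal -0.295 -0.943 0.155
  outer loop
   vertex 3.6 0.3 1.5
   vertex 2.4 1.3 5.3
   vertex 2.7 0.5 1.0
  endloop
 endfacet
 facet normal -0.240 0.034 0.970
  outer loop
   vertex 2.7 3.4 5.3
   vertex 2.4 1.3 5.3
   vertex 4.2 5.4 5.6
  endloop
 endfacet
 facet normal -0.990 0.141 0.026
  outer loop
   vertex 2.7 3.4 5.3
   vertex 2.4 2.0 1.5
   vertex 2.4 1.3 5.3
  endloop
 endfacet
 facet normal -0.778 0.608 -0.162
  outer loop
   vertex 2.7 3.4 5.3
   vertex 4.2 5.4 5.6
   vertex 2.4 2.0 1.5
  endloop
 endfacet
 facet normal 0.138 0.338 -0.931
  outer loop
   vertex 4.3 1.5 1.6
   vertex 2.7 0.5 1.0
   vertex 2.4 2.0 1.5
  endloop
 endfacet
 facet normal 0.726 -0.376 -0.576
  outer loop
   vertex 4.3 1.5 1.6
   vertex 5.7 1.6 3.3
   vertex 3.6 0.3 1.5
  endloop
 endfacet
 facet normal 0.445 -0.187 -0.876
  outer loop
   vertex 4.3 1.5 1.6
   vertex 3.6 0.3 1.5
   vertex 2.7 0.5 1.0
  endloop
 endfacet
 facet normal 0.617 0.571 -0.542
  outer loop
   vertex 4.3 1.5 1.6
   vertex 4.2 5.4 5.6
   vertex 5.7 1.6 3.3
  endloop
 endfacet
 facet normal 0.220 0.701 -0.678
  outer loop
   vertex 4.3 1.5 1.6
   vertex 2.4 2.0 1.5
   vertex 4.2 5.4 5.6
  endloop
 endfacet
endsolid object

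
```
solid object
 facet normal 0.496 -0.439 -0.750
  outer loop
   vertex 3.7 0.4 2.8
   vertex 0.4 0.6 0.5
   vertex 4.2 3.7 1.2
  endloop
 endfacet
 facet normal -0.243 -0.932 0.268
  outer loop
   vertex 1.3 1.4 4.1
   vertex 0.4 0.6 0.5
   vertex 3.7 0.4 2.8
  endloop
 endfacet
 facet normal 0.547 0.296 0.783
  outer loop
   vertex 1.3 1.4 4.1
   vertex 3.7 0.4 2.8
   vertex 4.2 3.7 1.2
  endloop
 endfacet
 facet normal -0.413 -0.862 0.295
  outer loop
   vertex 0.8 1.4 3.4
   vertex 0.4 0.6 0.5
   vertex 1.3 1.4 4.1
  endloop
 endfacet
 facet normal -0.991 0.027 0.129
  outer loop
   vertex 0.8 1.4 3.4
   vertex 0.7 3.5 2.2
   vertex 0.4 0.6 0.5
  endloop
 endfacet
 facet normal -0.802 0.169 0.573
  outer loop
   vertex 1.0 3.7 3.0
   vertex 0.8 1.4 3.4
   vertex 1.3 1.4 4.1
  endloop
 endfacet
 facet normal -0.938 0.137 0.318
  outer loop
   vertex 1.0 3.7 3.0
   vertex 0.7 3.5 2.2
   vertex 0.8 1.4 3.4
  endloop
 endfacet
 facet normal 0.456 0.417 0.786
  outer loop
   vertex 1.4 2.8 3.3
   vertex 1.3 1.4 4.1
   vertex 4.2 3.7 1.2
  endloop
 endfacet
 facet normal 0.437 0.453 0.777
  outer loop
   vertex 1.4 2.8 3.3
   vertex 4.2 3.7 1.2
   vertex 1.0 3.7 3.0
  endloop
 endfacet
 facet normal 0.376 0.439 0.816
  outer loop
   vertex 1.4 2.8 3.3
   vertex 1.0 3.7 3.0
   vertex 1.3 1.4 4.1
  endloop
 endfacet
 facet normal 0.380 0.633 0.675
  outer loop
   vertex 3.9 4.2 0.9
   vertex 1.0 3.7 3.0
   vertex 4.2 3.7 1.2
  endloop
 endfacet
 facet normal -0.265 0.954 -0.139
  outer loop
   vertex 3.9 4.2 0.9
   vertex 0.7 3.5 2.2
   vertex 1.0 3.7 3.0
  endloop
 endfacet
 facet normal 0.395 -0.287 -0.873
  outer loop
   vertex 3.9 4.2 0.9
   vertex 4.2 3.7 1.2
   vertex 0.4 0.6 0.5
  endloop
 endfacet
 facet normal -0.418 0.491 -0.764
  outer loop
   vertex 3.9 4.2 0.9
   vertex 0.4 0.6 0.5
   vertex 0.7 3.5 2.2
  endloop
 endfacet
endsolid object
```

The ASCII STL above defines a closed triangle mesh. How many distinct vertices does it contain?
9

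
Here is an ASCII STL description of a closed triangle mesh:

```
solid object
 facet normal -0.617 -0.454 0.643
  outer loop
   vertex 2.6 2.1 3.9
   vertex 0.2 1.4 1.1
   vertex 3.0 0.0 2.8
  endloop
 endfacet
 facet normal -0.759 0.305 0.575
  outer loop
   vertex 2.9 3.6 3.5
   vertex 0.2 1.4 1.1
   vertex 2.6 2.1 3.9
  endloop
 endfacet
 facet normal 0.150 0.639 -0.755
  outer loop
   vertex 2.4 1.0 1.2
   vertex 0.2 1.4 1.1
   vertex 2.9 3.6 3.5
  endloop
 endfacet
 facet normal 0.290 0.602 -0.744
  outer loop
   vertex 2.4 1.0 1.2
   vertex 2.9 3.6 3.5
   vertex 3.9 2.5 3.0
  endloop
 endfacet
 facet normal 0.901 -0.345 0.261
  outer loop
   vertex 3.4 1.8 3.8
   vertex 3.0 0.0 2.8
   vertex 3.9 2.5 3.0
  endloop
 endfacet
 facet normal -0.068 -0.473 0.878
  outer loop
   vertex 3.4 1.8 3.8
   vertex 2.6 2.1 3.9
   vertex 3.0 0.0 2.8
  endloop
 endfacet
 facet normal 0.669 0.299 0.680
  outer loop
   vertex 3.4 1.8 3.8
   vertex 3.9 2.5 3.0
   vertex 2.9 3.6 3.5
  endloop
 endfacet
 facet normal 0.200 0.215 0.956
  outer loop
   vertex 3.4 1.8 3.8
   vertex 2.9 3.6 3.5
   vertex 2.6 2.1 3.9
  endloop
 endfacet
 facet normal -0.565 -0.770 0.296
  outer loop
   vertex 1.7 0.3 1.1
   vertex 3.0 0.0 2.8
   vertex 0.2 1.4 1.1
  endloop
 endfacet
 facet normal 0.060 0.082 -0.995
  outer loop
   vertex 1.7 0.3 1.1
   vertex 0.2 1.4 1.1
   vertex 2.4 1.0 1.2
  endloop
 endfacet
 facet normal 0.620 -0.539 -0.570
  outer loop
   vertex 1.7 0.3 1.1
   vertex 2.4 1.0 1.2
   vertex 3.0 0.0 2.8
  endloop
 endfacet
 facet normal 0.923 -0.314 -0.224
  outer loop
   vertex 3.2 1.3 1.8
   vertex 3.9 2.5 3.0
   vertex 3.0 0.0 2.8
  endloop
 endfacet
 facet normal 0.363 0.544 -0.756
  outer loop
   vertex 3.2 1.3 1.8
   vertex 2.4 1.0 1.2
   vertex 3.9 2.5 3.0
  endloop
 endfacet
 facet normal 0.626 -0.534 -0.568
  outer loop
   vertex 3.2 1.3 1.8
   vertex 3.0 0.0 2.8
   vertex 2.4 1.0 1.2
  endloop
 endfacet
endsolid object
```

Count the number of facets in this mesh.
14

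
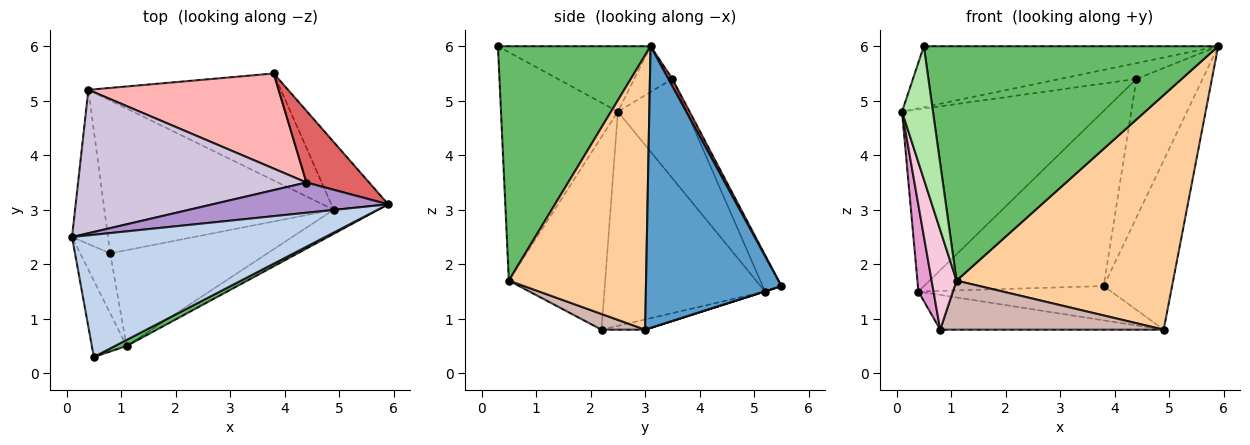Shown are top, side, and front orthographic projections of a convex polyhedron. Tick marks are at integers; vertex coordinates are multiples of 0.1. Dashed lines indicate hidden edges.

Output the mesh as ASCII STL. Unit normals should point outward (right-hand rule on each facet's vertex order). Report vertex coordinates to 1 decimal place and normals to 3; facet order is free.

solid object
 facet normal 0.879 0.443 -0.177
  outer loop
   vertex 4.9 3.0 0.8
   vertex 3.8 5.5 1.6
   vertex 5.9 3.1 6.0
  endloop
 endfacet
 facet normal -0.225 0.435 0.872
  outer loop
   vertex 0.5 0.3 6.0
   vertex 5.9 3.1 6.0
   vertex 0.1 2.5 4.8
  endloop
 endfacet
 facet normal 0.001 0.305 -0.952
  outer loop
   vertex 0.4 5.2 1.5
   vertex 3.8 5.5 1.6
   vertex 4.9 3.0 0.8
  endloop
 endfacet
 facet normal 0.533 -0.842 -0.086
  outer loop
   vertex 1.1 0.5 1.7
   vertex 4.9 3.0 0.8
   vertex 5.9 3.1 6.0
  endloop
 endfacet
 facet normal 0.460 -0.888 0.023
  outer loop
   vertex 1.1 0.5 1.7
   vertex 5.9 3.1 6.0
   vertex 0.5 0.3 6.0
  endloop
 endfacet
 facet normal -0.956 -0.253 -0.145
  outer loop
   vertex 1.1 0.5 1.7
   vertex 0.5 0.3 6.0
   vertex 0.1 2.5 4.8
  endloop
 endfacet
 facet normal 0.053 0.887 0.459
  outer loop
   vertex 4.4 3.5 5.4
   vertex 5.9 3.1 6.0
   vertex 3.8 5.5 1.6
  endloop
 endfacet
 facet normal -0.091 0.875 0.475
  outer loop
   vertex 4.4 3.5 5.4
   vertex 3.8 5.5 1.6
   vertex 0.4 5.2 1.5
  endloop
 endfacet
 facet normal -0.225 0.451 0.864
  outer loop
   vertex 4.4 3.5 5.4
   vertex 0.1 2.5 4.8
   vertex 5.9 3.1 6.0
  endloop
 endfacet
 facet normal -0.260 0.759 0.597
  outer loop
   vertex 4.4 3.5 5.4
   vertex 0.4 5.2 1.5
   vertex 0.1 2.5 4.8
  endloop
 endfacet
 facet normal -0.043 0.222 -0.974
  outer loop
   vertex 0.8 2.2 0.8
   vertex 0.4 5.2 1.5
   vertex 4.9 3.0 0.8
  endloop
 endfacet
 facet normal 0.089 -0.454 -0.887
  outer loop
   vertex 0.8 2.2 0.8
   vertex 4.9 3.0 0.8
   vertex 1.1 0.5 1.7
  endloop
 endfacet
 facet normal -0.982 -0.092 -0.165
  outer loop
   vertex 0.8 2.2 0.8
   vertex 0.1 2.5 4.8
   vertex 0.4 5.2 1.5
  endloop
 endfacet
 facet normal -0.957 -0.248 -0.149
  outer loop
   vertex 0.8 2.2 0.8
   vertex 1.1 0.5 1.7
   vertex 0.1 2.5 4.8
  endloop
 endfacet
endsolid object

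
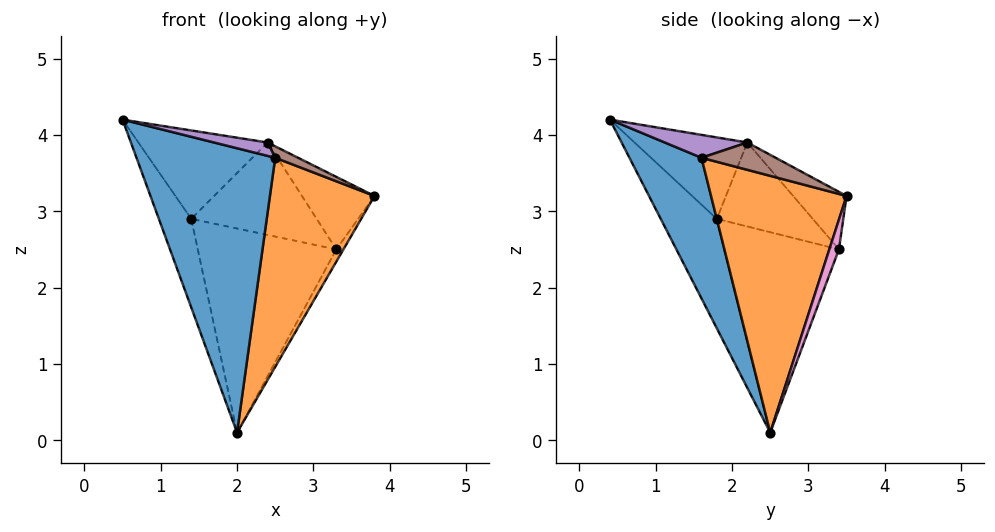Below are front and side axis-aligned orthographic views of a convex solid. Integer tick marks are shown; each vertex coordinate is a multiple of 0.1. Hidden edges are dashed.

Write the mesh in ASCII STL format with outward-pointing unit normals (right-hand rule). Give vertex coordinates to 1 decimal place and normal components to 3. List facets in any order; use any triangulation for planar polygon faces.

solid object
 facet normal 0.443 -0.853 -0.275
  outer loop
   vertex 2.5 1.6 3.7
   vertex 0.5 0.4 4.2
   vertex 2.0 2.5 0.1
  endloop
 endfacet
 facet normal 0.766 -0.591 -0.254
  outer loop
   vertex 2.5 1.6 3.7
   vertex 2.0 2.5 0.1
   vertex 3.8 3.5 3.2
  endloop
 endfacet
 facet normal -0.864 0.500 -0.060
  outer loop
   vertex 1.4 1.8 2.9
   vertex 2.0 2.5 0.1
   vertex 0.5 0.4 4.2
  endloop
 endfacet
 facet normal -0.619 0.710 0.336
  outer loop
   vertex 2.4 2.2 3.9
   vertex 1.4 1.8 2.9
   vertex 0.5 0.4 4.2
  endloop
 endfacet
 facet normal 0.368 -0.238 0.899
  outer loop
   vertex 2.4 2.2 3.9
   vertex 0.5 0.4 4.2
   vertex 2.5 1.6 3.7
  endloop
 endfacet
 facet normal 0.565 -0.175 0.806
  outer loop
   vertex 2.4 2.2 3.9
   vertex 2.5 1.6 3.7
   vertex 3.8 3.5 3.2
  endloop
 endfacet
 facet normal 0.670 0.498 -0.550
  outer loop
   vertex 3.3 3.4 2.5
   vertex 3.8 3.5 3.2
   vertex 2.0 2.5 0.1
  endloop
 endfacet
 facet normal -0.636 0.769 0.056
  outer loop
   vertex 3.3 3.4 2.5
   vertex 2.0 2.5 0.1
   vertex 1.4 1.8 2.9
  endloop
 endfacet
 facet normal -0.567 0.769 0.295
  outer loop
   vertex 3.3 3.4 2.5
   vertex 2.4 2.2 3.9
   vertex 3.8 3.5 3.2
  endloop
 endfacet
 facet normal -0.584 0.763 0.279
  outer loop
   vertex 3.3 3.4 2.5
   vertex 1.4 1.8 2.9
   vertex 2.4 2.2 3.9
  endloop
 endfacet
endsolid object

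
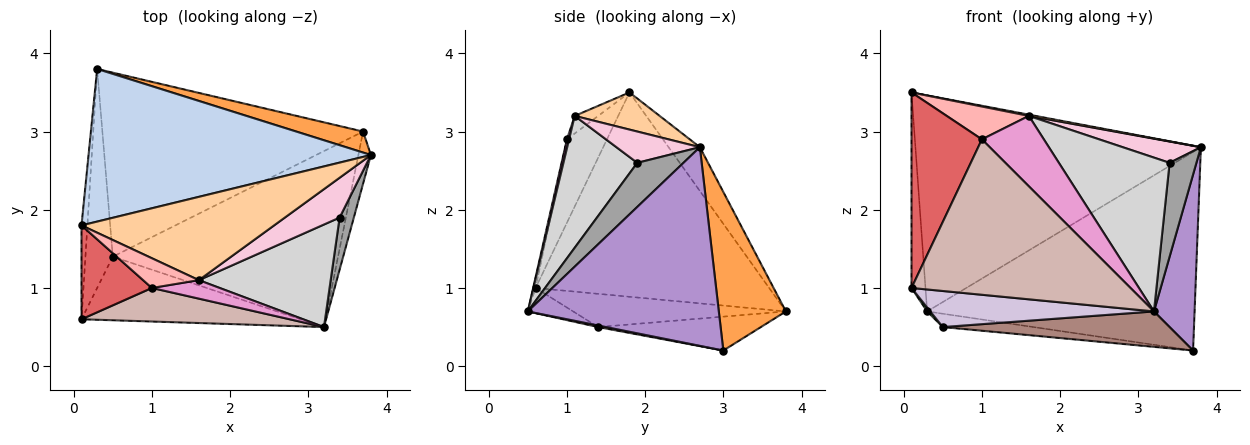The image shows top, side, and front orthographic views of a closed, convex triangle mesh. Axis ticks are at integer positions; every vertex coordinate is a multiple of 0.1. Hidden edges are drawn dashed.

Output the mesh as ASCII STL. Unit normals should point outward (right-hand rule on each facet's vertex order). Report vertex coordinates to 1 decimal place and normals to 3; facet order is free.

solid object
 facet normal -0.998 0.060 -0.029
  outer loop
   vertex 0.1 1.8 3.5
   vertex 0.3 3.8 0.7
   vertex 0.1 0.6 1.0
  endloop
 endfacet
 facet normal -0.089 0.813 0.575
  outer loop
   vertex 0.1 1.8 3.5
   vertex 3.8 2.7 2.8
   vertex 0.3 3.8 0.7
  endloop
 endfacet
 facet normal 0.242 0.965 0.102
  outer loop
   vertex 3.7 3.0 0.2
   vertex 0.3 3.8 0.7
   vertex 3.8 2.7 2.8
  endloop
 endfacet
 facet normal 0.189 -0.015 0.982
  outer loop
   vertex 1.6 1.1 3.2
   vertex 3.8 2.7 2.8
   vertex 0.1 1.8 3.5
  endloop
 endfacet
 facet normal -0.772 -0.011 -0.636
  outer loop
   vertex 0.5 1.4 0.5
   vertex 0.1 0.6 1.0
   vertex 0.3 3.8 0.7
  endloop
 endfacet
 facet normal -0.129 0.072 -0.989
  outer loop
   vertex 0.5 1.4 0.5
   vertex 0.3 3.8 0.7
   vertex 3.7 3.0 0.2
  endloop
 endfacet
 facet normal -0.456 -0.802 0.385
  outer loop
   vertex 1.0 1.0 2.9
   vertex 0.1 1.8 3.5
   vertex 0.1 0.6 1.0
  endloop
 endfacet
 facet normal -0.207 -0.725 0.656
  outer loop
   vertex 1.0 1.0 2.9
   vertex 1.6 1.1 3.2
   vertex 0.1 1.8 3.5
  endloop
 endfacet
 facet normal 0.976 -0.208 -0.061
  outer loop
   vertex 3.2 0.5 0.7
   vertex 3.7 3.0 0.2
   vertex 3.8 2.7 2.8
  endloop
 endfacet
 facet normal -0.100 -0.491 -0.865
  outer loop
   vertex 3.2 0.5 0.7
   vertex 0.1 0.6 1.0
   vertex 0.5 1.4 0.5
  endloop
 endfacet
 facet normal 0.007 -0.197 -0.980
  outer loop
   vertex 3.2 0.5 0.7
   vertex 0.5 1.4 0.5
   vertex 3.7 3.0 0.2
  endloop
 endfacet
 facet normal -0.011 -0.977 0.211
  outer loop
   vertex 3.2 0.5 0.7
   vertex 1.0 1.0 2.9
   vertex 0.1 0.6 1.0
  endloop
 endfacet
 facet normal 0.034 -0.967 0.254
  outer loop
   vertex 3.2 0.5 0.7
   vertex 1.6 1.1 3.2
   vertex 1.0 1.0 2.9
  endloop
 endfacet
 facet normal 0.450 -0.422 0.787
  outer loop
   vertex 3.4 1.9 2.6
   vertex 3.8 2.7 2.8
   vertex 1.6 1.1 3.2
  endloop
 endfacet
 facet normal 0.833 -0.484 0.269
  outer loop
   vertex 3.4 1.9 2.6
   vertex 3.2 0.5 0.7
   vertex 3.8 2.7 2.8
  endloop
 endfacet
 facet normal 0.485 -0.728 0.485
  outer loop
   vertex 3.4 1.9 2.6
   vertex 1.6 1.1 3.2
   vertex 3.2 0.5 0.7
  endloop
 endfacet
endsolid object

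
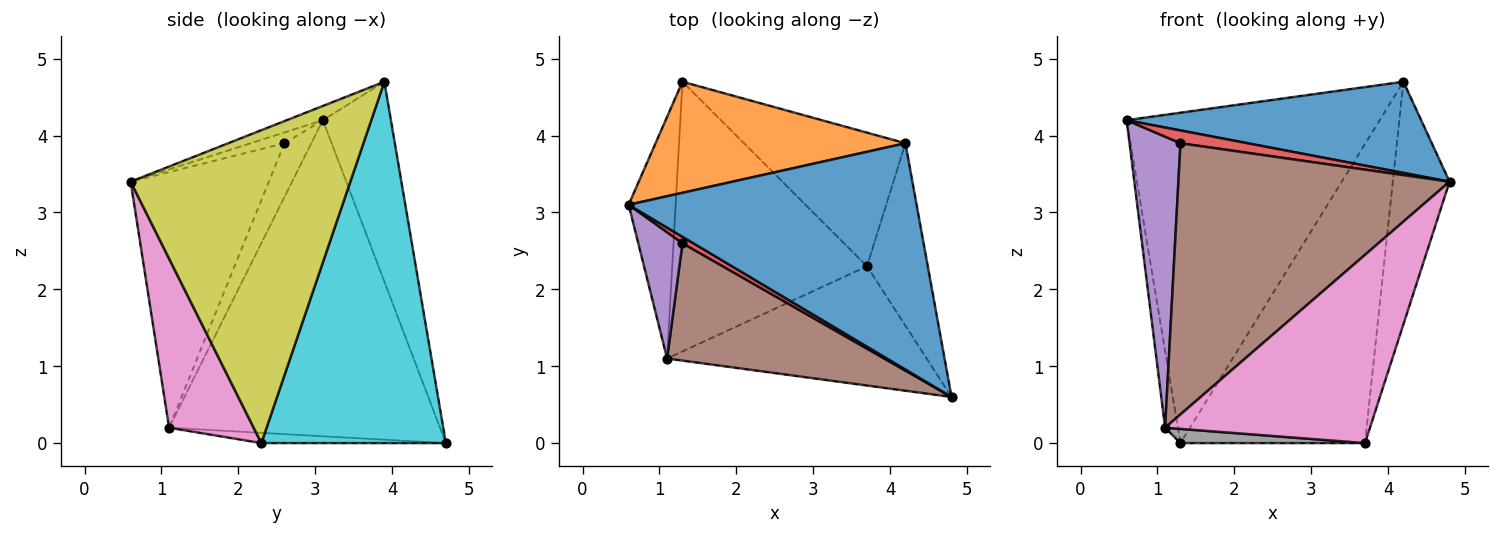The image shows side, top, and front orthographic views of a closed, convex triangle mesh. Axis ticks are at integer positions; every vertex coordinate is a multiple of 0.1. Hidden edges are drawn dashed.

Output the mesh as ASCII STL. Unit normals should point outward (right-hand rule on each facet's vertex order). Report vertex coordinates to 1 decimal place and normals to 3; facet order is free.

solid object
 facet normal -0.046 -0.373 0.927
  outer loop
   vertex 4.2 3.9 4.7
   vertex 0.6 3.1 4.2
   vertex 4.8 0.6 3.4
  endloop
 endfacet
 facet normal -0.247 0.919 0.309
  outer loop
   vertex 1.3 4.7 0.0
   vertex 0.6 3.1 4.2
   vertex 4.2 3.9 4.7
  endloop
 endfacet
 facet normal -0.988 0.047 -0.147
  outer loop
   vertex 1.1 1.1 0.2
   vertex 0.6 3.1 4.2
   vertex 1.3 4.7 0.0
  endloop
 endfacet
 facet normal -0.408 -0.816 0.408
  outer loop
   vertex 1.3 2.6 3.9
   vertex 4.8 0.6 3.4
   vertex 0.6 3.1 4.2
  endloop
 endfacet
 facet normal -0.436 -0.826 0.358
  outer loop
   vertex 1.3 2.6 3.9
   vertex 0.6 3.1 4.2
   vertex 1.1 1.1 0.2
  endloop
 endfacet
 facet normal -0.424 -0.831 0.360
  outer loop
   vertex 1.3 2.6 3.9
   vertex 1.1 1.1 0.2
   vertex 4.8 0.6 3.4
  endloop
 endfacet
 facet normal 0.329 -0.798 -0.505
  outer loop
   vertex 3.7 2.3 0.0
   vertex 4.8 0.6 3.4
   vertex 1.1 1.1 0.2
  endloop
 endfacet
 facet normal -0.052 -0.052 -0.997
  outer loop
   vertex 3.7 2.3 0.0
   vertex 1.1 1.1 0.2
   vertex 1.3 4.7 0.0
  endloop
 endfacet
 facet normal 0.952 0.246 -0.185
  outer loop
   vertex 3.7 2.3 0.0
   vertex 4.2 3.9 4.7
   vertex 4.8 0.6 3.4
  endloop
 endfacet
 facet normal 0.674 0.674 -0.301
  outer loop
   vertex 3.7 2.3 0.0
   vertex 1.3 4.7 0.0
   vertex 4.2 3.9 4.7
  endloop
 endfacet
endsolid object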